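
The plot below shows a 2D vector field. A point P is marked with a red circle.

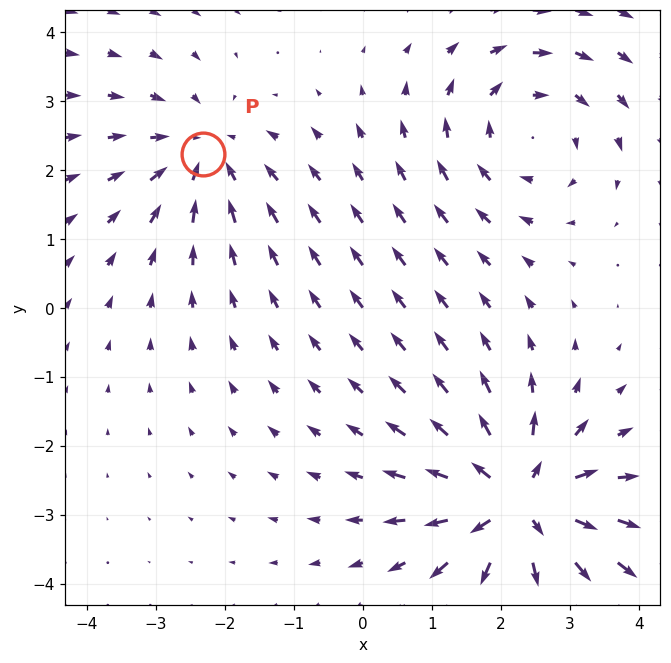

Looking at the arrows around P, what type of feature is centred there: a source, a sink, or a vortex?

sink

At P (-2.3, 2.2) the arrows converge inward. Divergence about -3, curl ≈0 — negative divergence with near-zero curl is a sink.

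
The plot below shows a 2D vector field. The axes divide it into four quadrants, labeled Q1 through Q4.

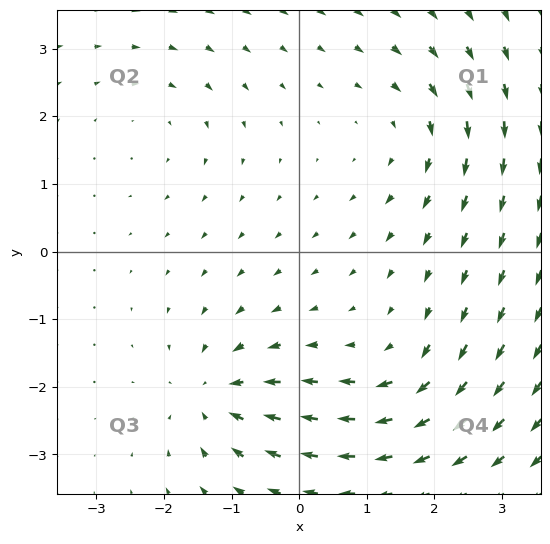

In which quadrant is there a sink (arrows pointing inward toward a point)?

Q3

The sink sits at approximately (-1.2, -2.1), which lies in quadrant Q3. The divergence there is about -6, negative as expected for a sink.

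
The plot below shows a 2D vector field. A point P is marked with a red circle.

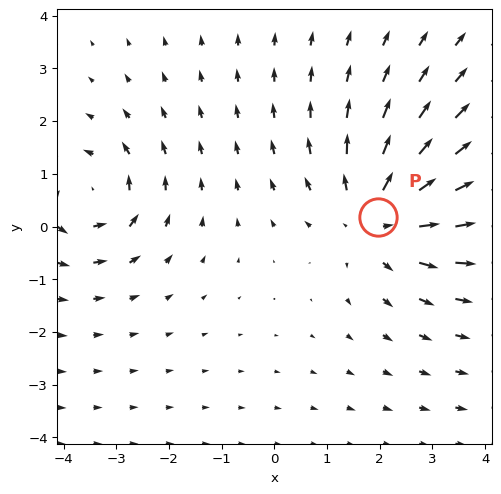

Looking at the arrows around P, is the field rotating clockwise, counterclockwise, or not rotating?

Near P at (2.0, 0.2) the arrows show no circulation. The curl there is ≈0.

not rotating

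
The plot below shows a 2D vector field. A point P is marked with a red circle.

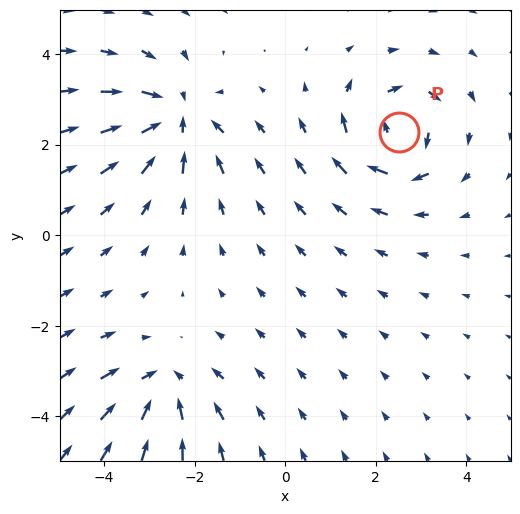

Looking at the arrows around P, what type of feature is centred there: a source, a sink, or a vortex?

vortex

At P (2.5, 2.3) the arrows circulate clockwise. Divergence ≈0, curl about -6 — near-zero divergence with nonzero curl is a vortex.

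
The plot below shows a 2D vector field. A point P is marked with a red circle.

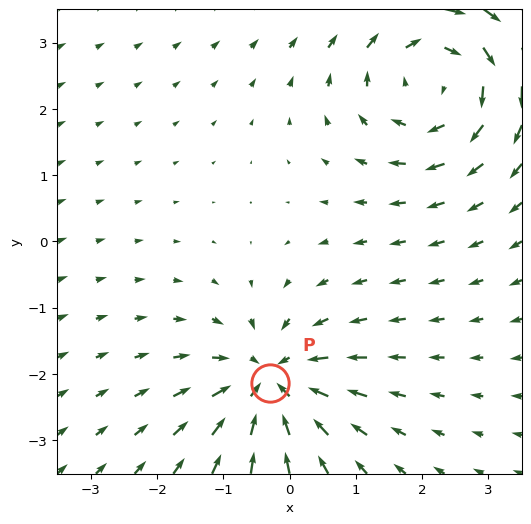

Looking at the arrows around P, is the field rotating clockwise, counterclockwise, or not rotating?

Near P at (-0.3, -2.1) the arrows show no circulation. The curl there is ≈0.

not rotating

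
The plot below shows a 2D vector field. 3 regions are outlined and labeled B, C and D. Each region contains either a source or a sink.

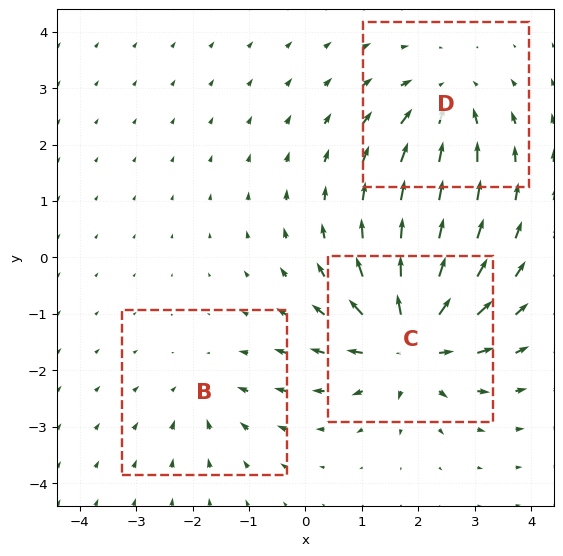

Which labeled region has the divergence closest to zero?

Divergence at each region's feature centre — B: about -2, C: about +6, D: about -4. Region B is closest to zero.

B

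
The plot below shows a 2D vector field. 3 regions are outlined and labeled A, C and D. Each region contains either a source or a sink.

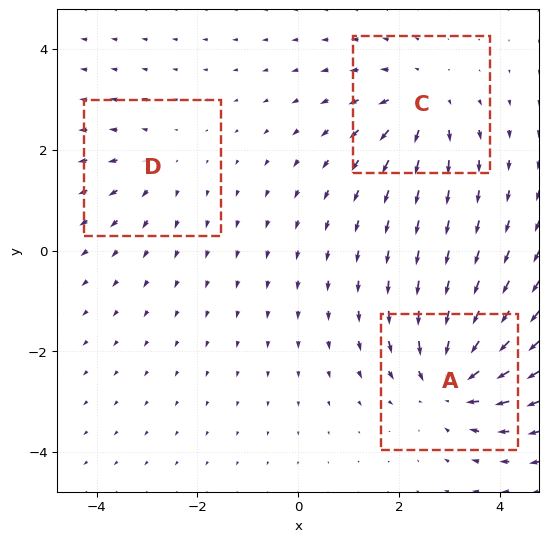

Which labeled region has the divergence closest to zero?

D

Divergence at each region's feature centre — A: about -5, C: about +4, D: about +2. Region D is closest to zero.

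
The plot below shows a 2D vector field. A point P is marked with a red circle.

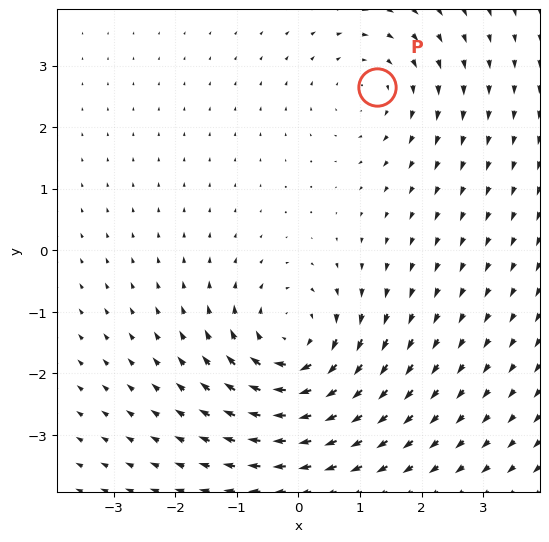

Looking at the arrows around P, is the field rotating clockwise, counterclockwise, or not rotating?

Near P at (1.3, 2.7) the arrows circulate clockwise. The curl (z-component) there is about -2; negative curl means clockwise rotation.

clockwise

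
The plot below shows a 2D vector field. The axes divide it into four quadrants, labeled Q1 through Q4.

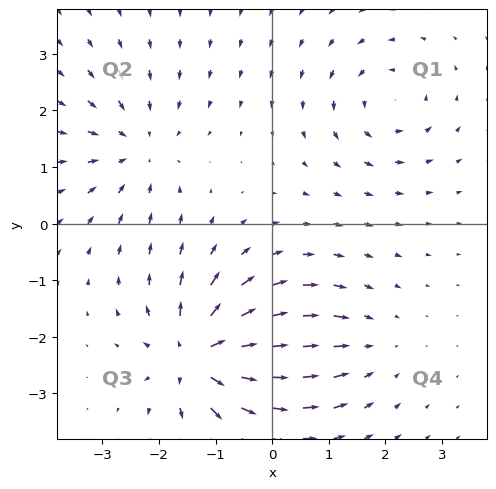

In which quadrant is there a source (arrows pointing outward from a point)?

Q3

The source sits at approximately (-1.3, -2.3), which lies in quadrant Q3. The divergence there is about +6, positive as expected for a source.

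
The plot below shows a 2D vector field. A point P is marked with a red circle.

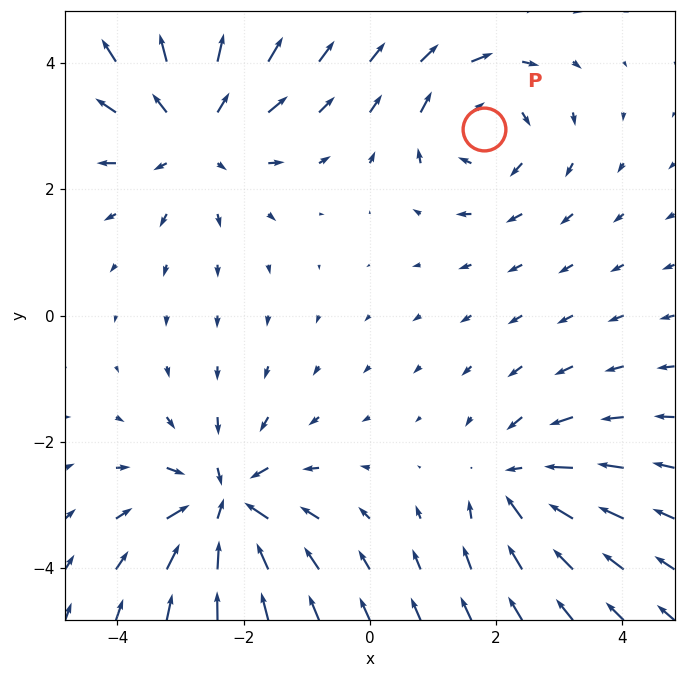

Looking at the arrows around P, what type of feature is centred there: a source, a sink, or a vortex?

vortex

At P (1.8, 3.0) the arrows circulate clockwise. Divergence ≈0, curl about -3 — near-zero divergence with nonzero curl is a vortex.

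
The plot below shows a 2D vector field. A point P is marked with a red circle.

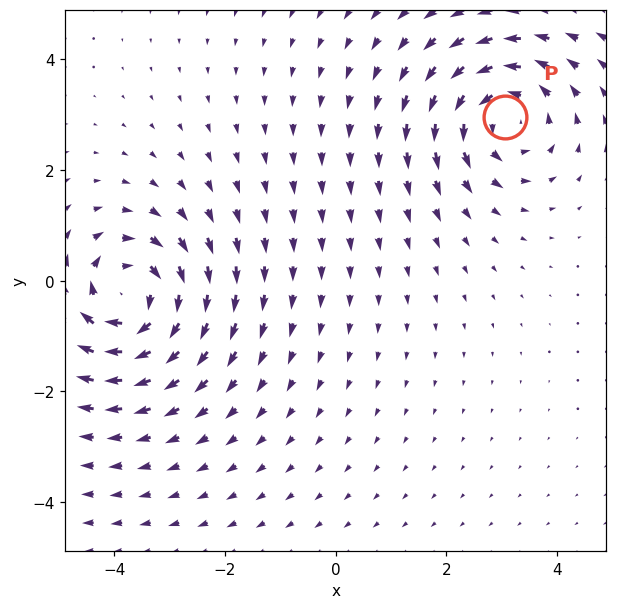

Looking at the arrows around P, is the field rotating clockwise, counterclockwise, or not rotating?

Near P at (3.1, 3.0) the arrows circulate counterclockwise. The curl (z-component) there is about +4; positive curl means counterclockwise rotation.

counterclockwise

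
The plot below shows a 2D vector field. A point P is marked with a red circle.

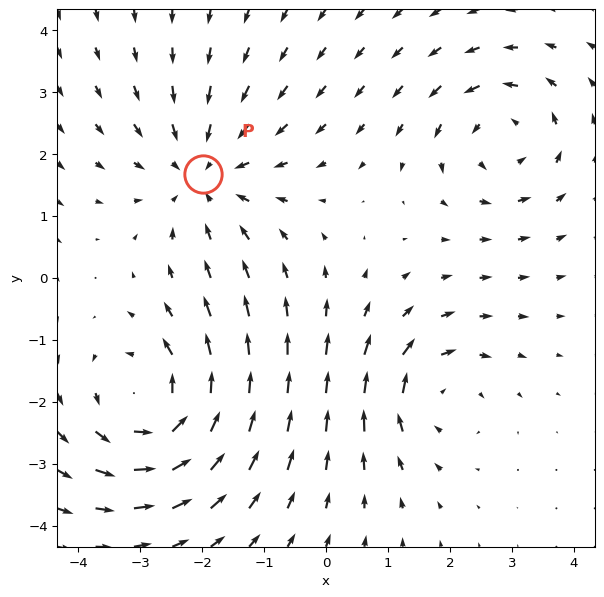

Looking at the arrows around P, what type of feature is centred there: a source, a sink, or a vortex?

sink

At P (-2.0, 1.7) the arrows converge inward. Divergence about -3, curl ≈0 — negative divergence with near-zero curl is a sink.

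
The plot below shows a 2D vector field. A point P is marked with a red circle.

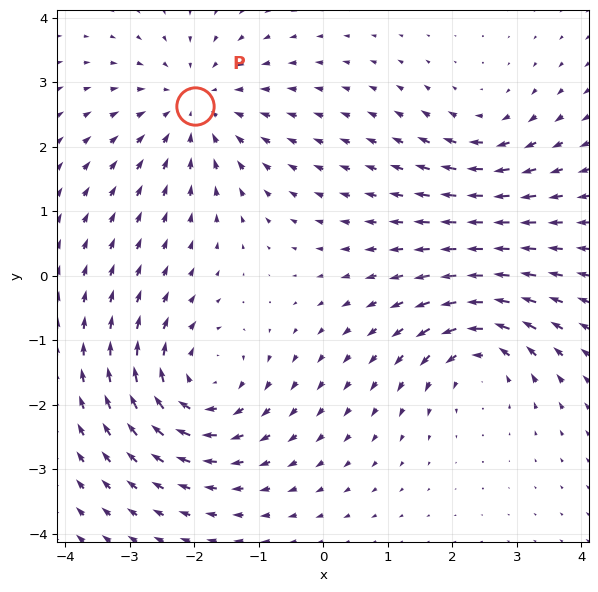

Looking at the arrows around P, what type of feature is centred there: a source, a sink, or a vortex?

At P (-2.0, 2.6) the arrows converge inward. Divergence about -4, curl ≈0 — negative divergence with near-zero curl is a sink.

sink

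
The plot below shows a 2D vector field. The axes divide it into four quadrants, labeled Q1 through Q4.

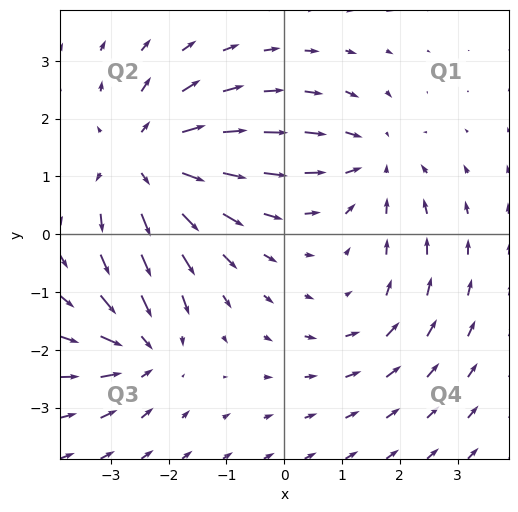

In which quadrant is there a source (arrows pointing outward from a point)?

The source sits at approximately (-2.4, 1.3), which lies in quadrant Q2. The divergence there is about +5, positive as expected for a source.

Q2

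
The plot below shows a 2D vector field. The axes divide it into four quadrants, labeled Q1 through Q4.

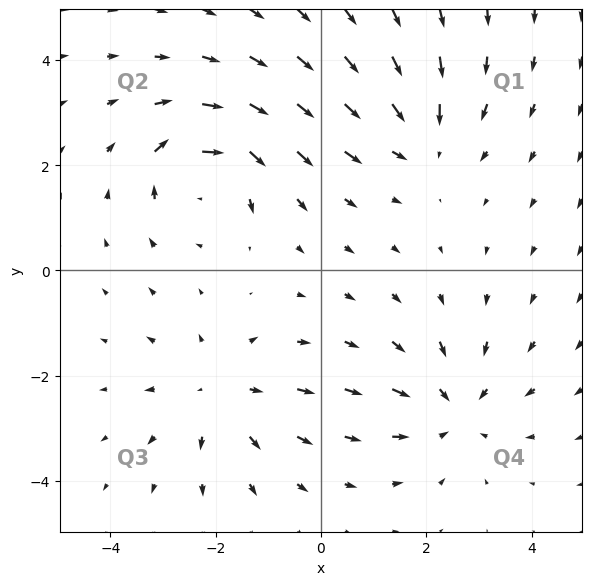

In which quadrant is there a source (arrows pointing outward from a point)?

Q3

The source sits at approximately (-1.9, -2.3), which lies in quadrant Q3. The divergence there is about +3, positive as expected for a source.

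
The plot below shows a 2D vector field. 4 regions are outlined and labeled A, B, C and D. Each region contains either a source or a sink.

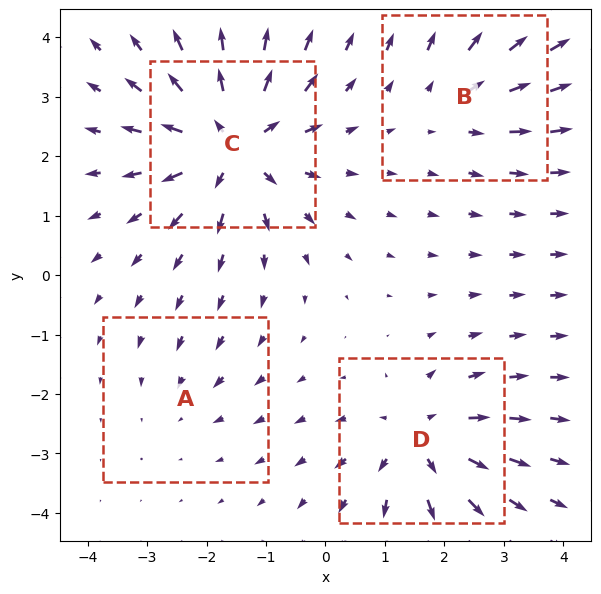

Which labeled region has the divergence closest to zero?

A

Divergence at each region's feature centre — A: about -2, B: about +3, C: about +7, D: about +5. Region A is closest to zero.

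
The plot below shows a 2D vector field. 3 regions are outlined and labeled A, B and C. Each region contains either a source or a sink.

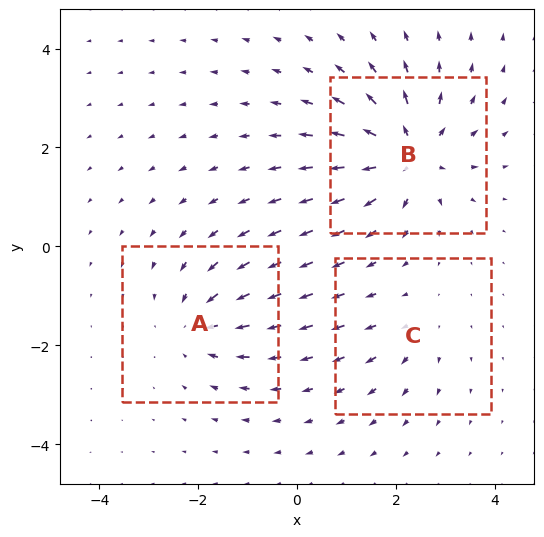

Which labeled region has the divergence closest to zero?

Divergence at each region's feature centre — A: about -3, B: about +5, C: about +2. Region C is closest to zero.

C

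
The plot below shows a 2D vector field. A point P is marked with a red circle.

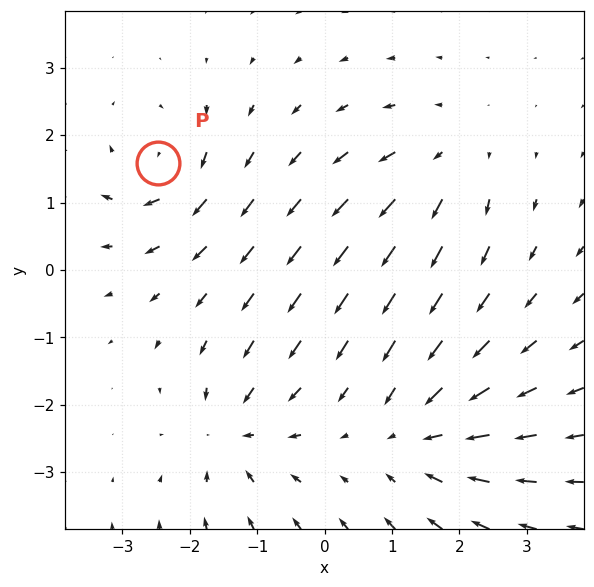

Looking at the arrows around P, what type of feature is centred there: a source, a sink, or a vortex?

vortex

At P (-2.5, 1.6) the arrows circulate clockwise. Divergence ≈0, curl about -5 — near-zero divergence with nonzero curl is a vortex.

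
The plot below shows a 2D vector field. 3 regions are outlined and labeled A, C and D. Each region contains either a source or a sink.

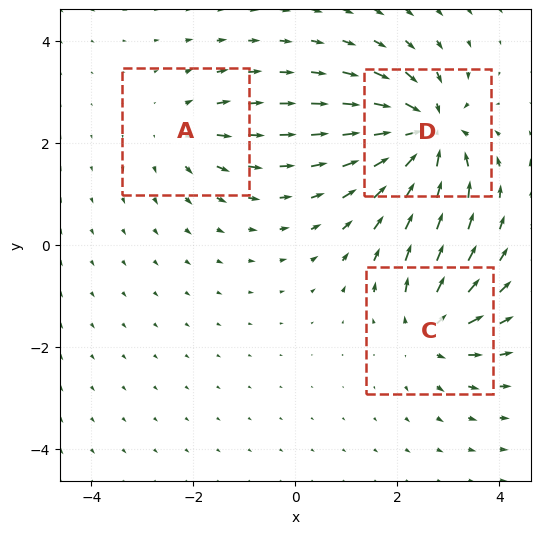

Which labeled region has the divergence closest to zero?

A

Divergence at each region's feature centre — A: about +3, C: about +4, D: about -6. Region A is closest to zero.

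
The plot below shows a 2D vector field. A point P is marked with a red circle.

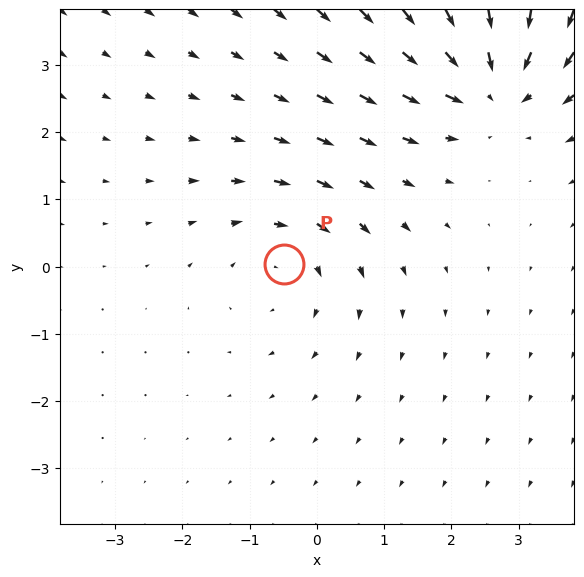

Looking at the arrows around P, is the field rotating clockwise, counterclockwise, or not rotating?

clockwise

Near P at (-0.5, 0.0) the arrows circulate clockwise. The curl (z-component) there is about -3; negative curl means clockwise rotation.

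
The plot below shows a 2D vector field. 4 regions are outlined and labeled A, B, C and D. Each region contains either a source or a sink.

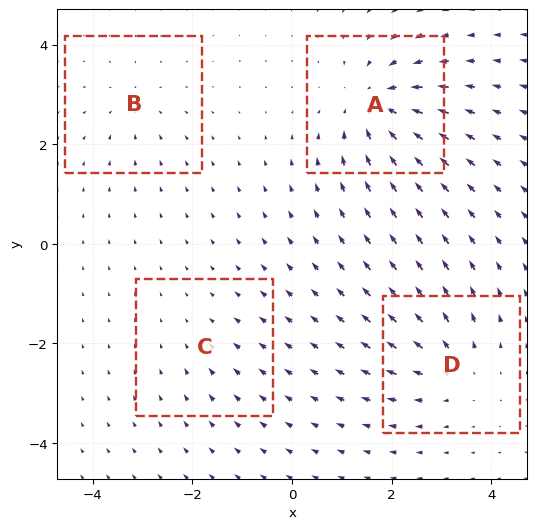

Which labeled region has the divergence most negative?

Divergence at each region's feature centre — A: about -6, B: about -3, C: about -2, D: about +4. Region A is most negative.

A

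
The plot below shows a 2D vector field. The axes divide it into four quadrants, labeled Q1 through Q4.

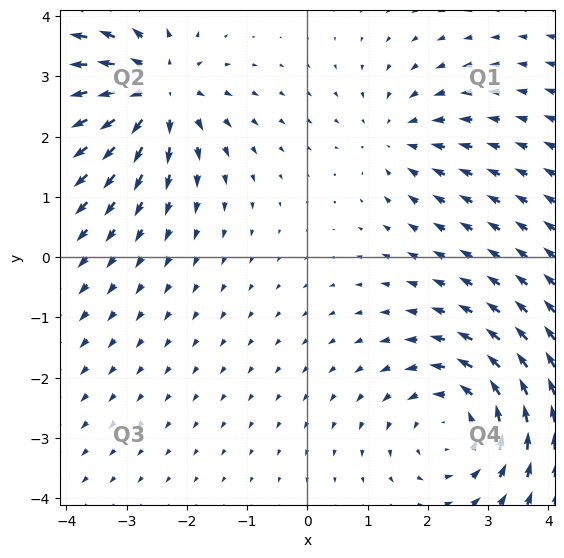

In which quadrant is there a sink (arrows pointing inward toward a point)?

The sink sits at approximately (1.5, 2.0), which lies in quadrant Q1. The divergence there is about -3, negative as expected for a sink.

Q1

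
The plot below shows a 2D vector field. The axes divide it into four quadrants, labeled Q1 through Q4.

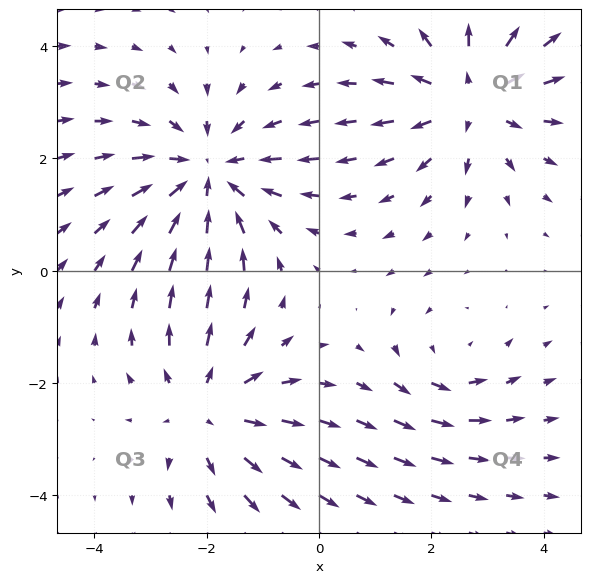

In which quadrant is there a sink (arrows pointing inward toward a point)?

Q2

The sink sits at approximately (-2.0, 1.7), which lies in quadrant Q2. The divergence there is about -4, negative as expected for a sink.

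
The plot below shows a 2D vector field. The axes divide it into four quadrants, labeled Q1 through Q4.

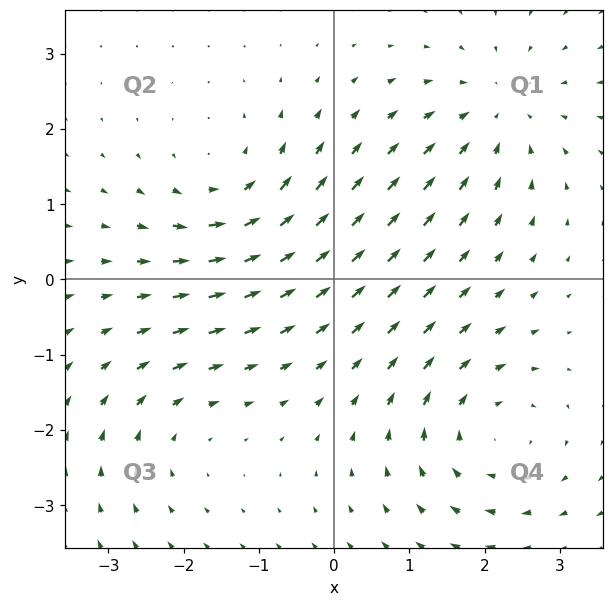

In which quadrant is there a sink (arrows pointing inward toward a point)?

Q1

The sink sits at approximately (2.2, 2.2), which lies in quadrant Q1. The divergence there is about -4, negative as expected for a sink.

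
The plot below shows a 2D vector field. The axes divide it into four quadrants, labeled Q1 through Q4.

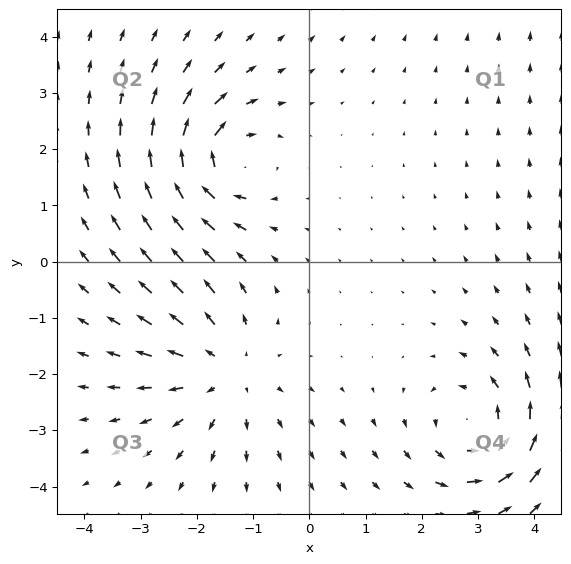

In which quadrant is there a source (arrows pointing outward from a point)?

Q3

The source sits at approximately (-1.5, -2.0), which lies in quadrant Q3. The divergence there is about +4, positive as expected for a source.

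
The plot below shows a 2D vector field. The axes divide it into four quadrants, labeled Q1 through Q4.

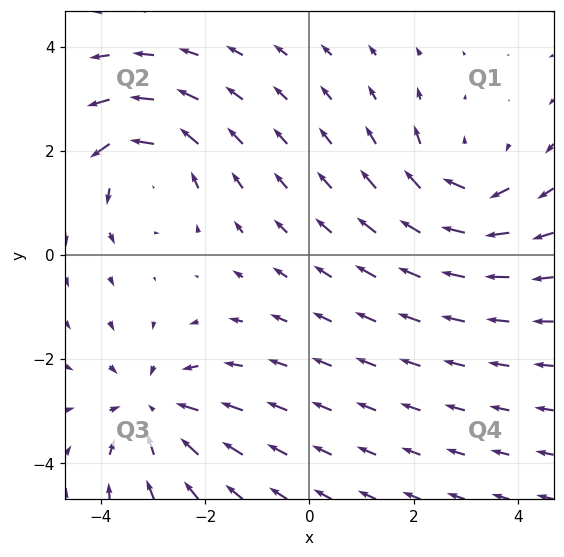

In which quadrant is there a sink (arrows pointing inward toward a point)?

The sink sits at approximately (-3.0, -3.0), which lies in quadrant Q3. The divergence there is about -4, negative as expected for a sink.

Q3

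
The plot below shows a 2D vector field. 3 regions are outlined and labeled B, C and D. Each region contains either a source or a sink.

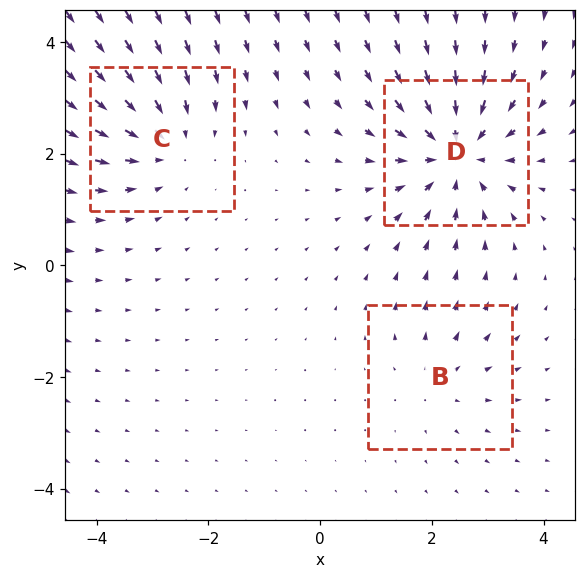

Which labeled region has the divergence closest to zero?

B

Divergence at each region's feature centre — B: about +2, C: about -3, D: about -5. Region B is closest to zero.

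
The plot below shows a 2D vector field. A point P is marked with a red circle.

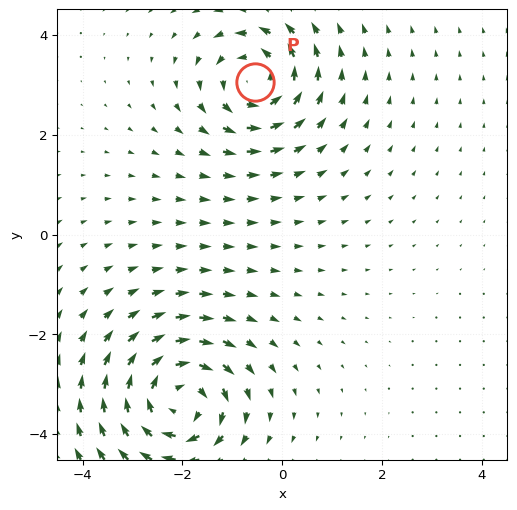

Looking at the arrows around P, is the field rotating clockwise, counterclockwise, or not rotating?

Near P at (-0.5, 3.1) the arrows circulate counterclockwise. The curl (z-component) there is about +5; positive curl means counterclockwise rotation.

counterclockwise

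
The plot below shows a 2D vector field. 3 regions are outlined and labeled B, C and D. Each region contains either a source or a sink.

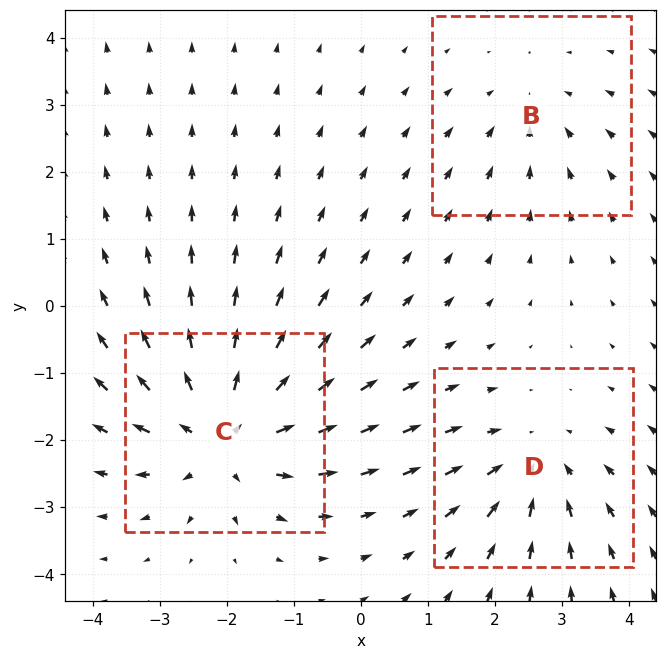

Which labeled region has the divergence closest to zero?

B

Divergence at each region's feature centre — B: about -2, C: about +4, D: about -3. Region B is closest to zero.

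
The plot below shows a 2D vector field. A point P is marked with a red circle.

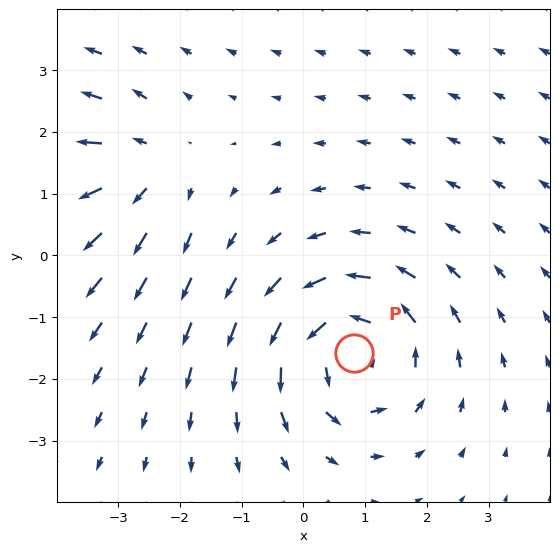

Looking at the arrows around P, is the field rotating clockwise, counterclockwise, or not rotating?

counterclockwise

Near P at (0.8, -1.6) the arrows circulate counterclockwise. The curl (z-component) there is about +5; positive curl means counterclockwise rotation.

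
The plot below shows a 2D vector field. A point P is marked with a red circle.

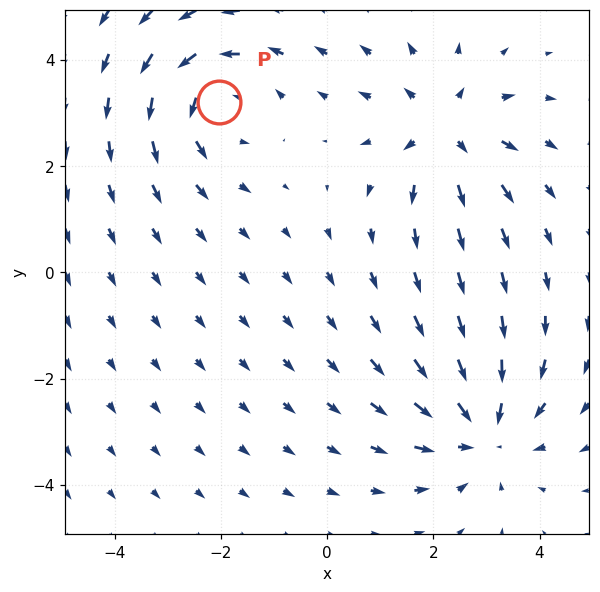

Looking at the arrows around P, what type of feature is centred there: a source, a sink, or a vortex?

vortex

At P (-2.0, 3.2) the arrows circulate counterclockwise. Divergence ≈0, curl about +4 — near-zero divergence with nonzero curl is a vortex.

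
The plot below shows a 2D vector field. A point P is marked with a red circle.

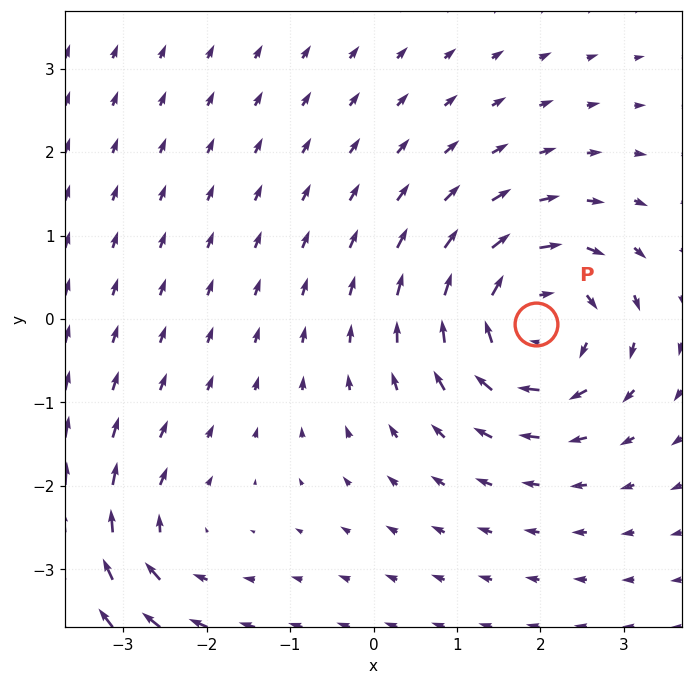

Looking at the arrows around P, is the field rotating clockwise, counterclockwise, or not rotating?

clockwise

Near P at (1.9, -0.1) the arrows circulate clockwise. The curl (z-component) there is about -5; negative curl means clockwise rotation.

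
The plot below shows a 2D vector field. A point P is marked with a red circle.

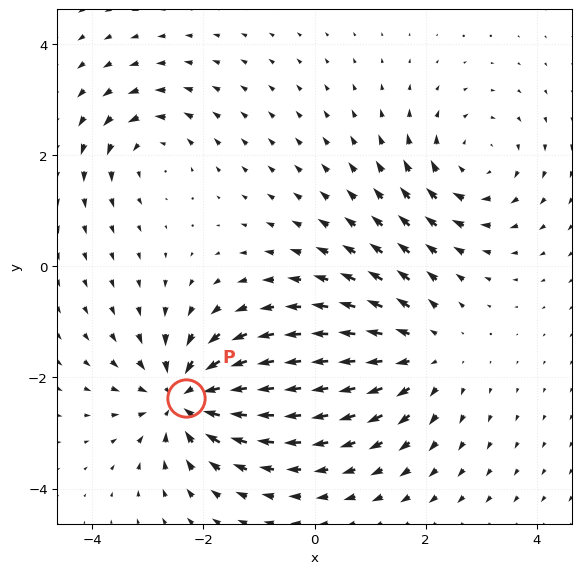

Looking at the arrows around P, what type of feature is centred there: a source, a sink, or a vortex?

sink

At P (-2.3, -2.4) the arrows converge inward. Divergence about -6, curl ≈0 — negative divergence with near-zero curl is a sink.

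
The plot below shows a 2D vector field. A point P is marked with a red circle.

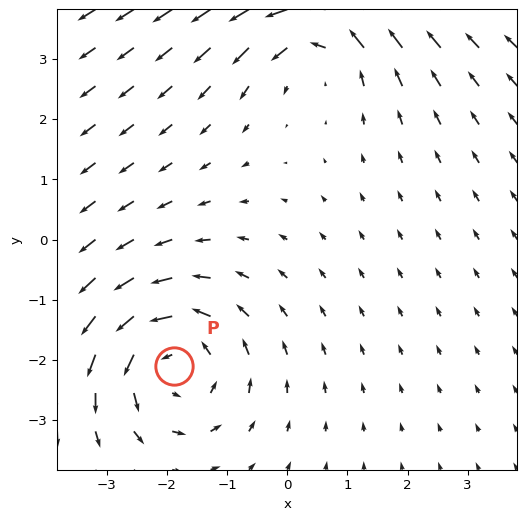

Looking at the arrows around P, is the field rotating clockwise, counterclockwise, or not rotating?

counterclockwise

Near P at (-1.9, -2.1) the arrows circulate counterclockwise. The curl (z-component) there is about +4; positive curl means counterclockwise rotation.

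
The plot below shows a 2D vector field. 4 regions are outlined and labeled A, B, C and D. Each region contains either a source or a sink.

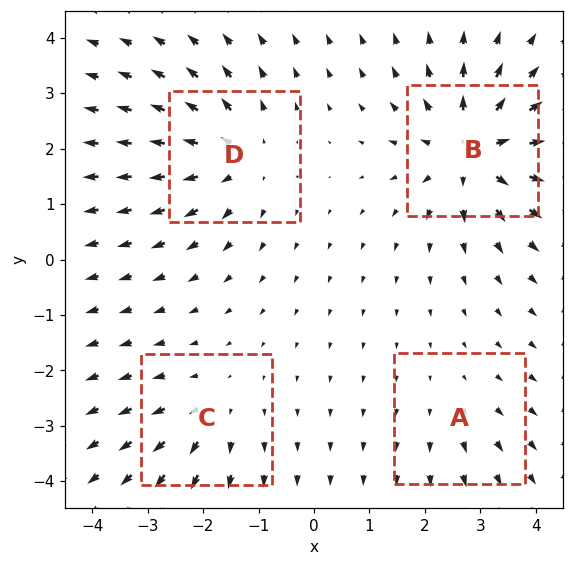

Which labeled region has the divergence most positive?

Divergence at each region's feature centre — A: about +2, B: about +8, C: about +4, D: about +6. Region B is most positive.

B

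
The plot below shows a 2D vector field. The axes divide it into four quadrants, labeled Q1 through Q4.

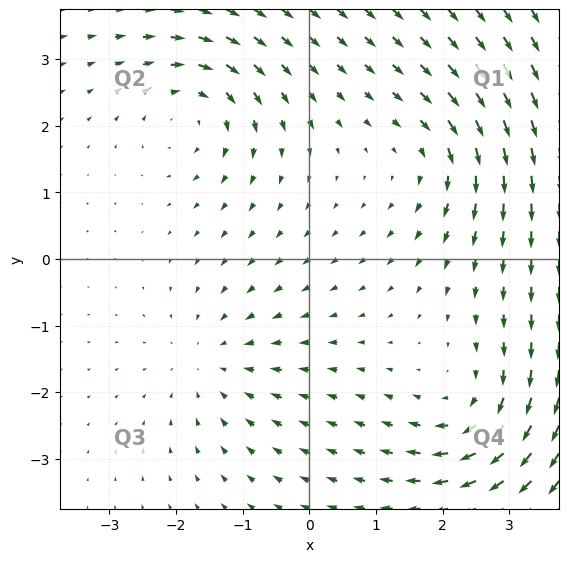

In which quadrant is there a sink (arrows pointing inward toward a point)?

The sink sits at approximately (-1.4, -1.5), which lies in quadrant Q3. The divergence there is about -3, negative as expected for a sink.

Q3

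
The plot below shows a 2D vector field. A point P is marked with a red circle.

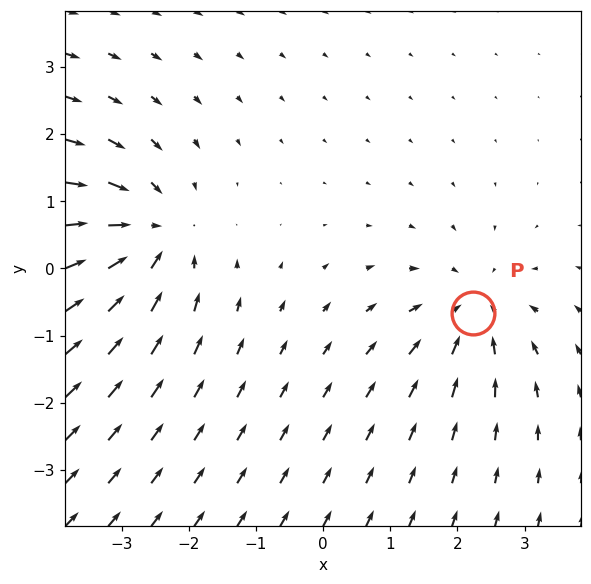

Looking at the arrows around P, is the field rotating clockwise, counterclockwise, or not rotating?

Near P at (2.2, -0.7) the arrows show no circulation. The curl there is ≈0.

not rotating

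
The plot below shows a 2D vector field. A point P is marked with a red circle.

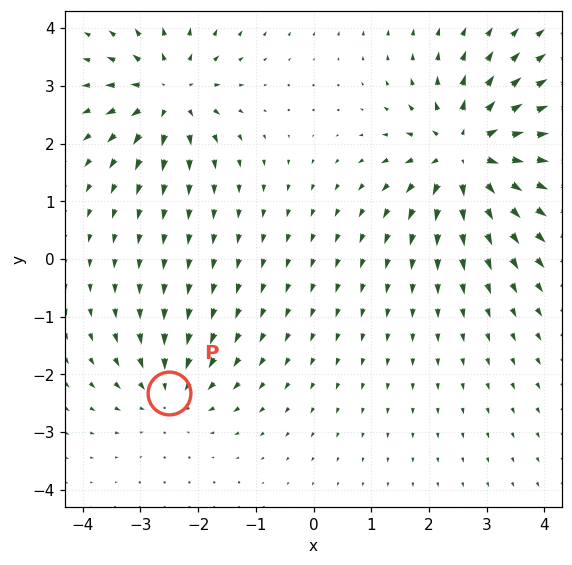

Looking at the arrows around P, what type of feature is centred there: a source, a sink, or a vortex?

At P (-2.5, -2.3) the arrows converge inward. Divergence about -3, curl ≈0 — negative divergence with near-zero curl is a sink.

sink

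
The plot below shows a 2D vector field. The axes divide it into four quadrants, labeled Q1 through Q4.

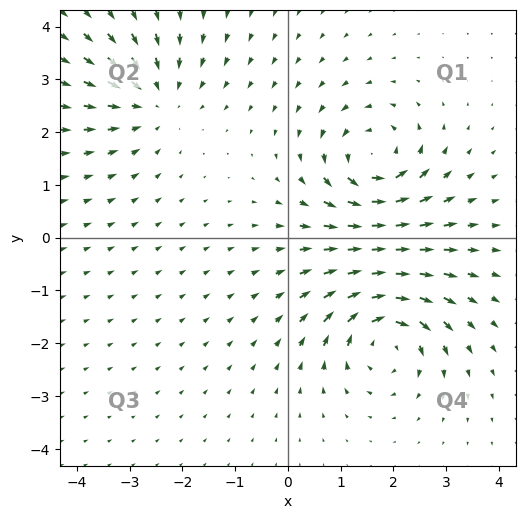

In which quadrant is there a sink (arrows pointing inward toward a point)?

Q2

The sink sits at approximately (-2.5, 2.6), which lies in quadrant Q2. The divergence there is about -3, negative as expected for a sink.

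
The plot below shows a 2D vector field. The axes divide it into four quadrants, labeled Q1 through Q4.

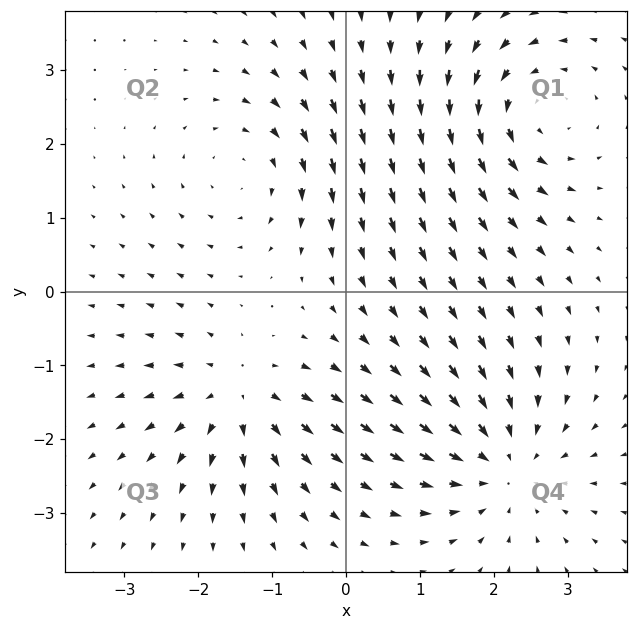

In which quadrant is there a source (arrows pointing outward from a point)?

The source sits at approximately (-1.5, -1.4), which lies in quadrant Q3. The divergence there is about +5, positive as expected for a source.

Q3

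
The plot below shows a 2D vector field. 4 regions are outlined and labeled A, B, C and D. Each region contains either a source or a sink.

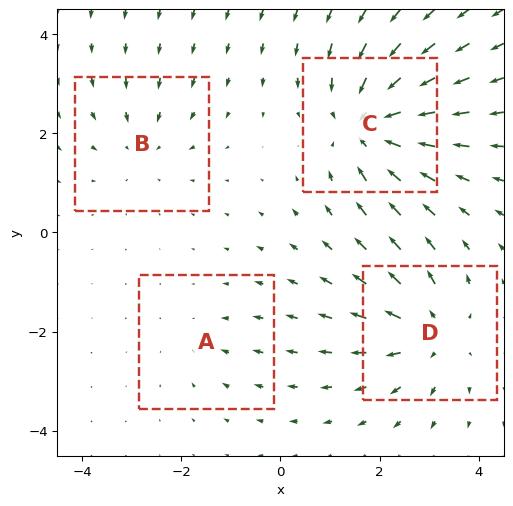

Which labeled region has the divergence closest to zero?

Divergence at each region's feature centre — A: about -2, B: about -3, C: about -6, D: about +5. Region A is closest to zero.

A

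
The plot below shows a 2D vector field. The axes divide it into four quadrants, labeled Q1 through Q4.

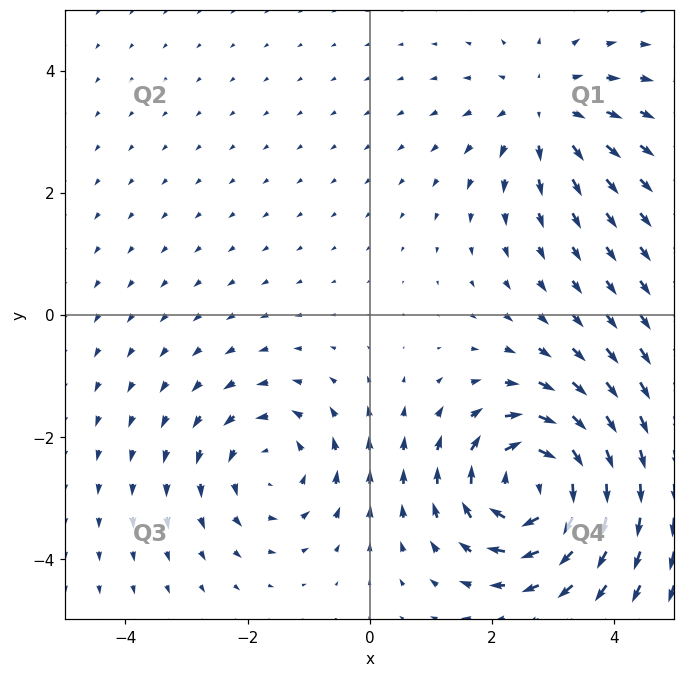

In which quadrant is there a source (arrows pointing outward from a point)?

Q1

The source sits at approximately (2.9, 3.4), which lies in quadrant Q1. The divergence there is about +3, positive as expected for a source.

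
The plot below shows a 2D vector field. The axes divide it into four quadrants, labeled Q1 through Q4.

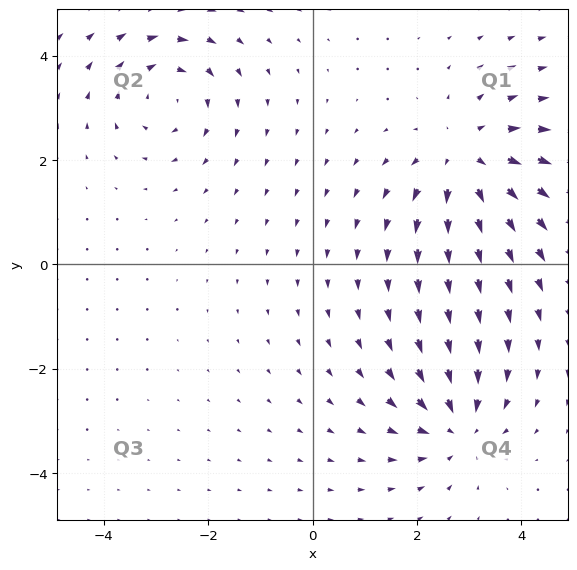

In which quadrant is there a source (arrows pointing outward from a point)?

The source sits at approximately (3.0, 2.0), which lies in quadrant Q1. The divergence there is about +4, positive as expected for a source.

Q1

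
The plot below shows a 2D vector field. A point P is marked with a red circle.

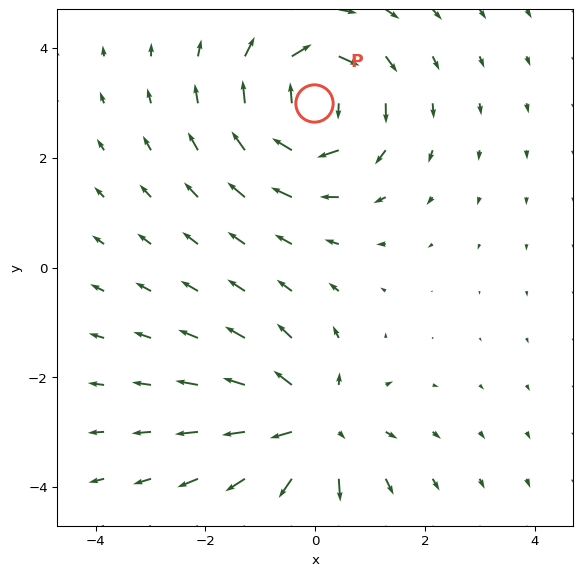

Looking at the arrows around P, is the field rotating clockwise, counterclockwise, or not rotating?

clockwise

Near P at (-0.0, 3.0) the arrows circulate clockwise. The curl (z-component) there is about -5; negative curl means clockwise rotation.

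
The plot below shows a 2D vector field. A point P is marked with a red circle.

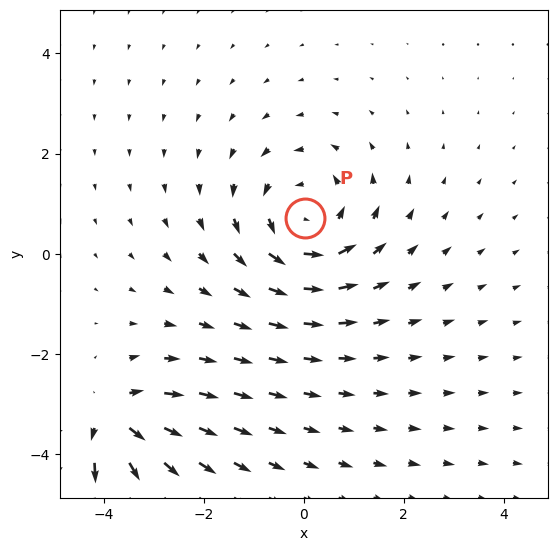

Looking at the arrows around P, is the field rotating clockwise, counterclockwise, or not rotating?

counterclockwise

Near P at (0.0, 0.7) the arrows circulate counterclockwise. The curl (z-component) there is about +4; positive curl means counterclockwise rotation.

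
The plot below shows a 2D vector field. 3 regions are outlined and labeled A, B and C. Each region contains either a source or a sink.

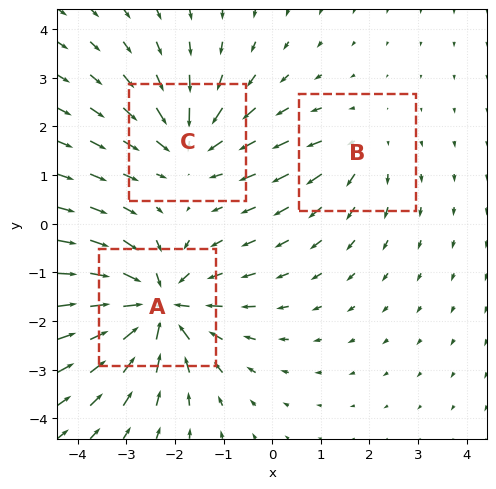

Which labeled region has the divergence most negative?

A

Divergence at each region's feature centre — A: about -6, B: about +2, C: about -4. Region A is most negative.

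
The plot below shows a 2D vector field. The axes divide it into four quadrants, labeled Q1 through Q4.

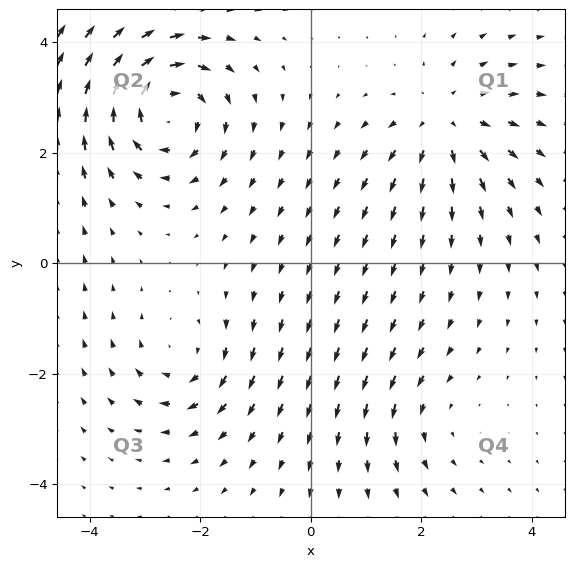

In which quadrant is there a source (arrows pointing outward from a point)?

The source sits at approximately (2.4, 2.5), which lies in quadrant Q1. The divergence there is about +4, positive as expected for a source.

Q1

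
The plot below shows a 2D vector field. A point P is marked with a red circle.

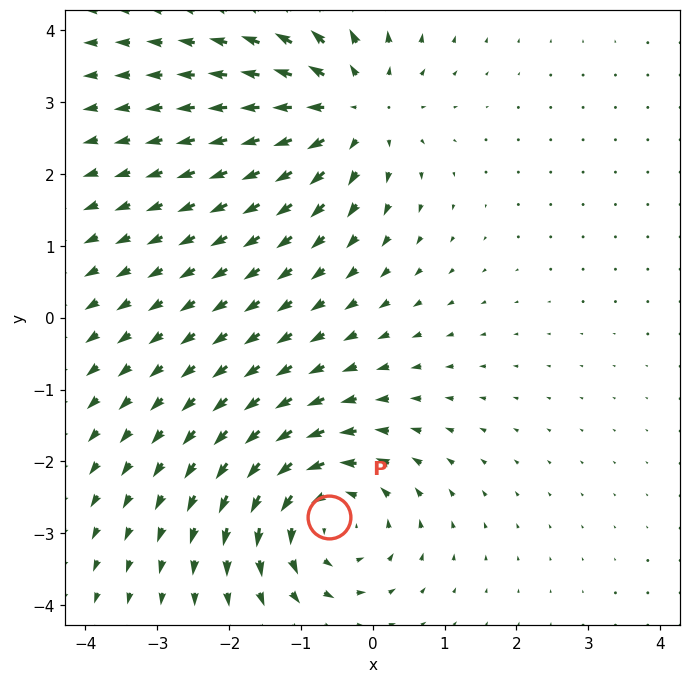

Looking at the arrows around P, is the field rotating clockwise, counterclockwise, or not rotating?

counterclockwise

Near P at (-0.6, -2.8) the arrows circulate counterclockwise. The curl (z-component) there is about +4; positive curl means counterclockwise rotation.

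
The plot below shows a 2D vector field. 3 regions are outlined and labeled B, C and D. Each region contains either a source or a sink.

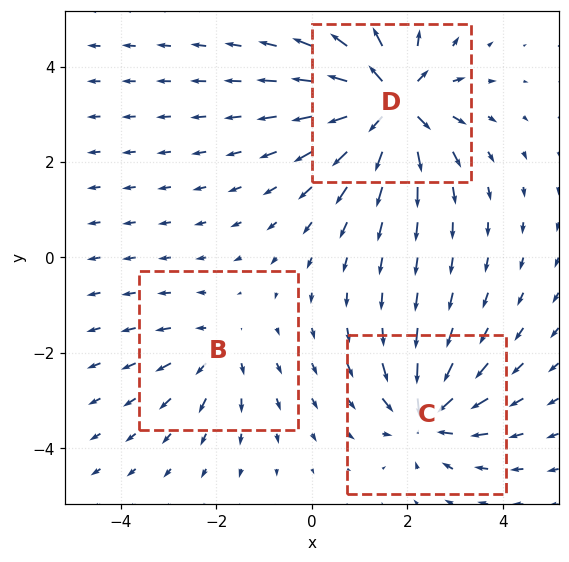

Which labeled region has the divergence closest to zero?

B

Divergence at each region's feature centre — B: about +3, C: about -4, D: about +6. Region B is closest to zero.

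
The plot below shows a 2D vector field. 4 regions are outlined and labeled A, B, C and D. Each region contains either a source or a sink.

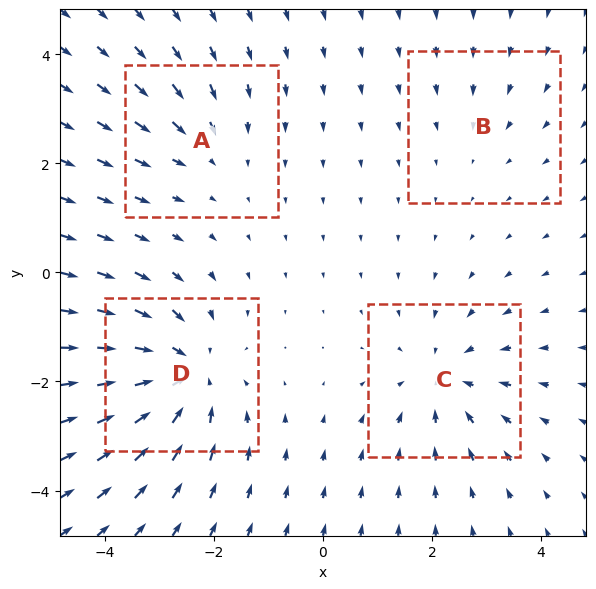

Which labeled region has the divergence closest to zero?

Divergence at each region's feature centre — A: about -3, B: about -2, C: about -4, D: about -6. Region B is closest to zero.

B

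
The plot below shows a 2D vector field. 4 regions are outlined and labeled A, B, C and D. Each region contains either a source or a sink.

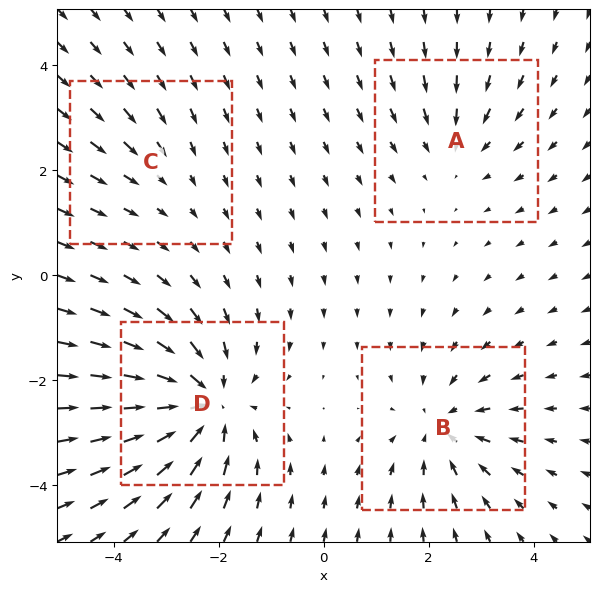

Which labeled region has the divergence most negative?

D

Divergence at each region's feature centre — A: about -3, B: about -4, C: about -2, D: about -6. Region D is most negative.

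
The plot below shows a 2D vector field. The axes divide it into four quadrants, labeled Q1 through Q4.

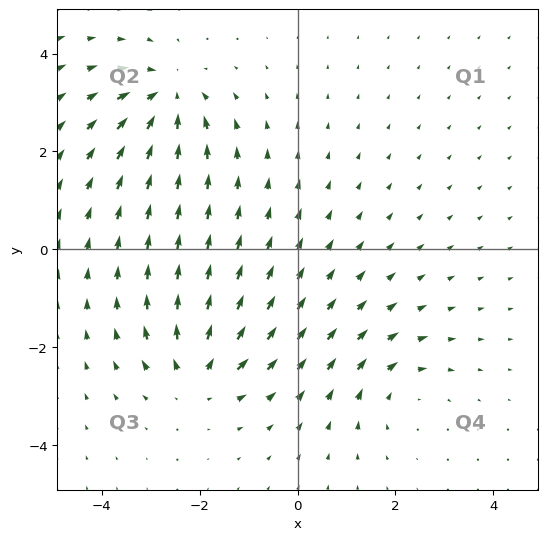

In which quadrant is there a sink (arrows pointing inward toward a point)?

The sink sits at approximately (-2.7, 3.1), which lies in quadrant Q2. The divergence there is about -5, negative as expected for a sink.

Q2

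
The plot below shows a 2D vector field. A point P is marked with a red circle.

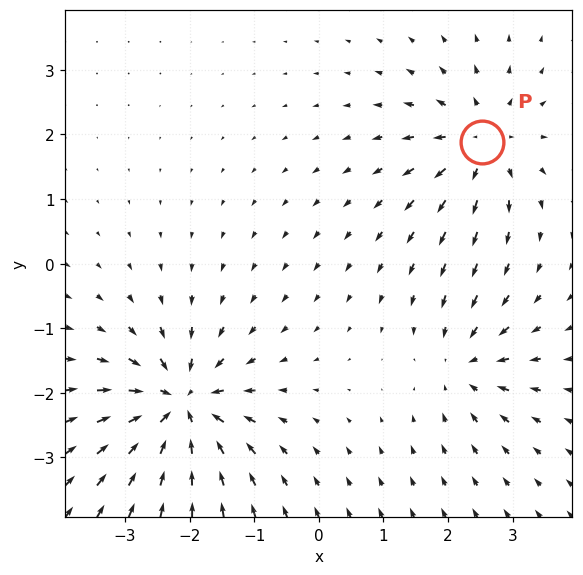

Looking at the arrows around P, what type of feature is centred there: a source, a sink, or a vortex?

At P (2.5, 1.9) the arrows spread outward. Divergence about +5, curl ≈0 — positive divergence with near-zero curl is a source.

source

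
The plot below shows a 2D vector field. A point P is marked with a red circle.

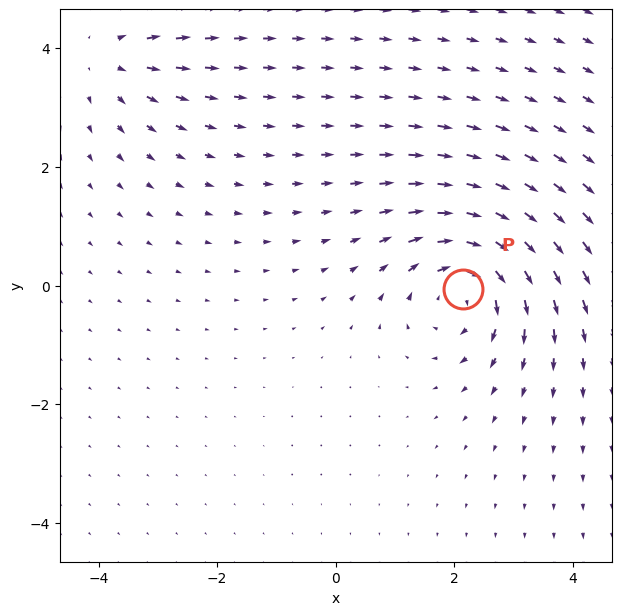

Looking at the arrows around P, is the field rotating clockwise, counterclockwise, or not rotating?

clockwise

Near P at (2.1, -0.1) the arrows circulate clockwise. The curl (z-component) there is about -5; negative curl means clockwise rotation.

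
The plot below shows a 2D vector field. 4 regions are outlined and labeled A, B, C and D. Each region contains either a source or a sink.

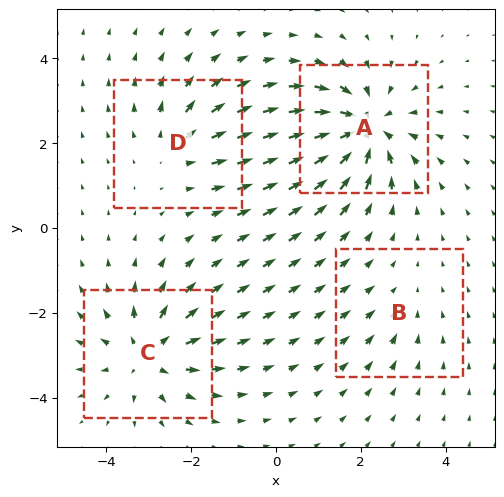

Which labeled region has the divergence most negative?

Divergence at each region's feature centre — A: about -7, B: about -2, C: about +5, D: about +4. Region A is most negative.

A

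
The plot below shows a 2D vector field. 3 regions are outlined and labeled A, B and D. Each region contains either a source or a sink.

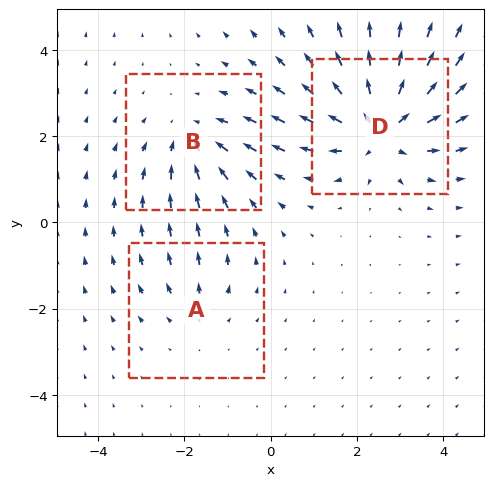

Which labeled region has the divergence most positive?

Divergence at each region's feature centre — A: about +2, B: about -3, D: about +5. Region D is most positive.

D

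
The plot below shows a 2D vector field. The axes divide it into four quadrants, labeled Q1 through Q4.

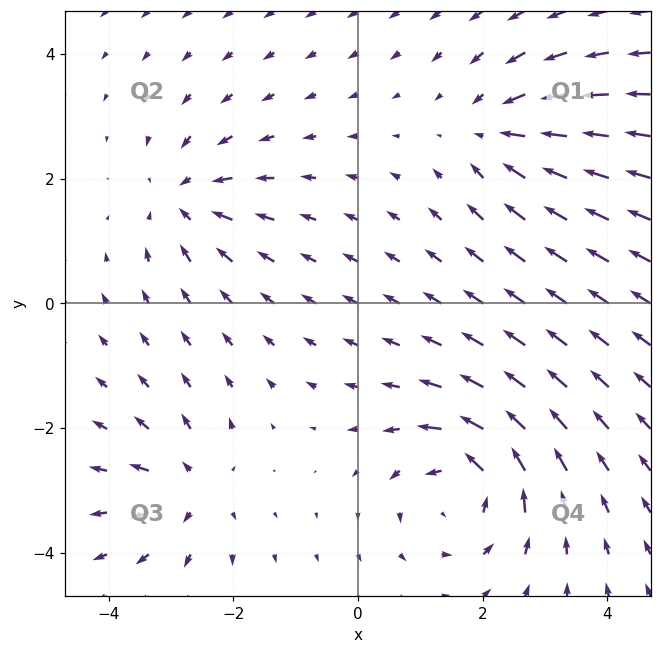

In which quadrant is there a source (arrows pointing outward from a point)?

The source sits at approximately (-2.7, -3.0), which lies in quadrant Q3. The divergence there is about +4, positive as expected for a source.

Q3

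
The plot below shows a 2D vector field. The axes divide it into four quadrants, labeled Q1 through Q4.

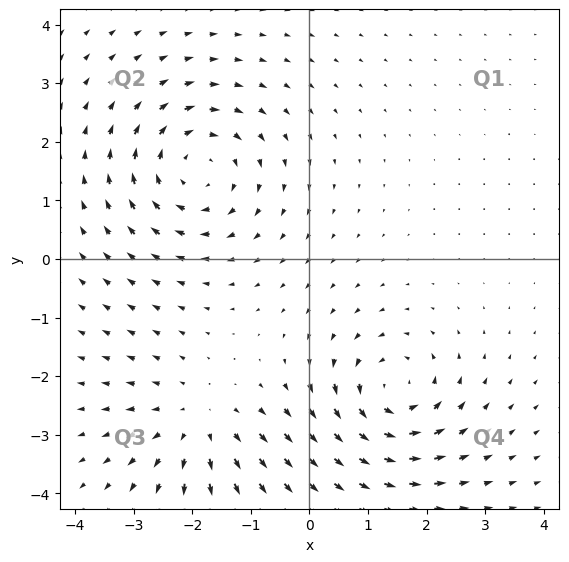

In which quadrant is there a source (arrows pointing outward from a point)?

Q3

The source sits at approximately (-1.9, -2.8), which lies in quadrant Q3. The divergence there is about +2, positive as expected for a source.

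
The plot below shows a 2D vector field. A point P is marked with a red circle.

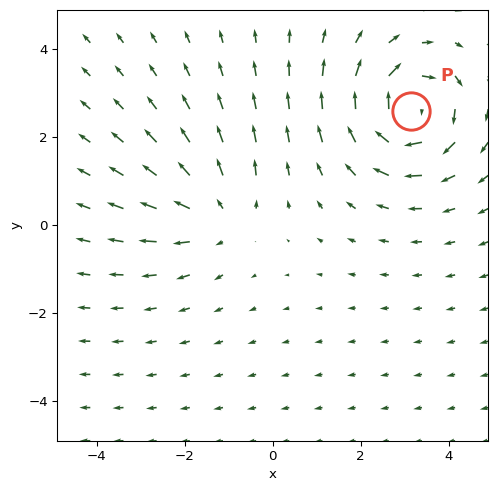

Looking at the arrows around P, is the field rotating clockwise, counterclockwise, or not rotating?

Near P at (3.1, 2.6) the arrows circulate clockwise. The curl (z-component) there is about -6; negative curl means clockwise rotation.

clockwise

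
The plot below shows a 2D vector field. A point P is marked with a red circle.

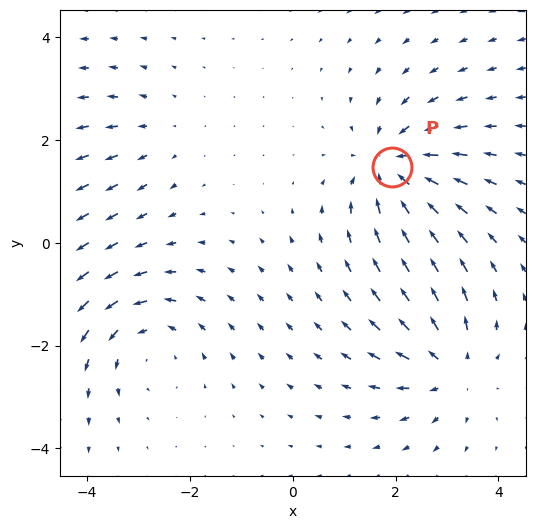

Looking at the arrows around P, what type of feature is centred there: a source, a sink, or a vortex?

sink

At P (1.9, 1.5) the arrows converge inward. Divergence about -6, curl ≈0 — negative divergence with near-zero curl is a sink.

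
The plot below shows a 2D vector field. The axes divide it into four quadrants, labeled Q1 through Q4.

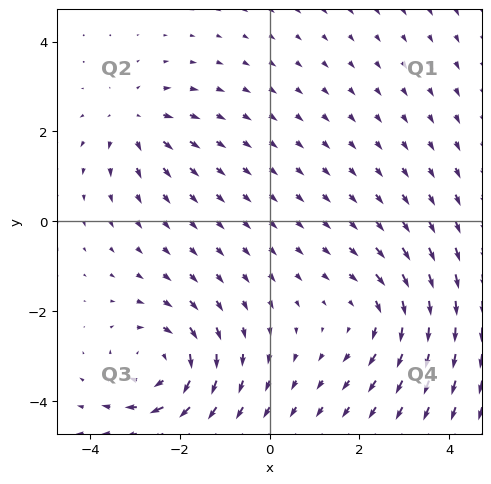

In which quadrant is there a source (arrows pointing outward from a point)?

Q2

The source sits at approximately (-3.0, 2.2), which lies in quadrant Q2. The divergence there is about +3, positive as expected for a source.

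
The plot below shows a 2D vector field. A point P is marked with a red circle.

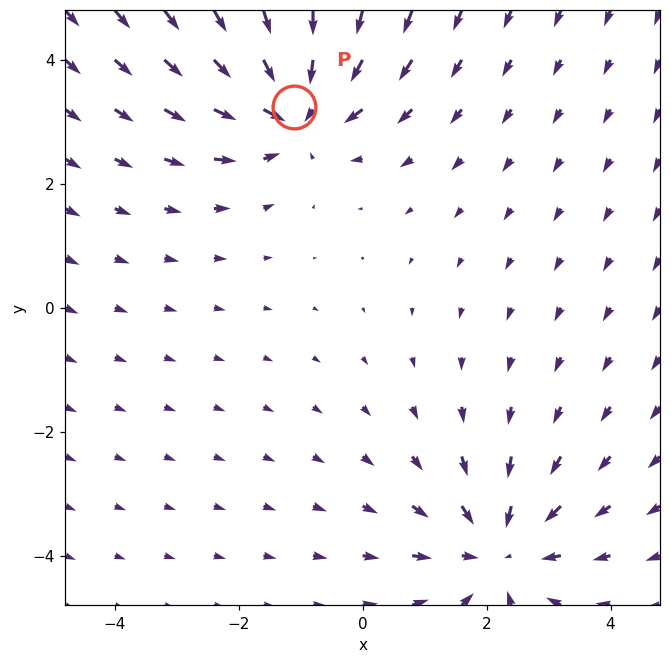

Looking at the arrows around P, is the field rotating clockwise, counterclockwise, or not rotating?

not rotating

Near P at (-1.1, 3.2) the arrows show no circulation. The curl there is ≈0.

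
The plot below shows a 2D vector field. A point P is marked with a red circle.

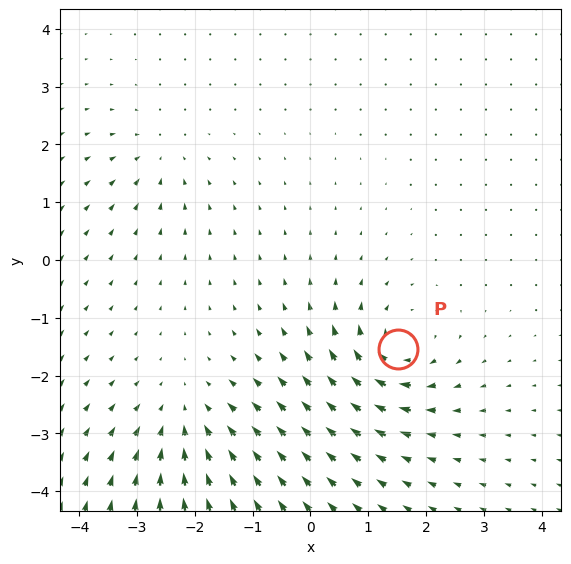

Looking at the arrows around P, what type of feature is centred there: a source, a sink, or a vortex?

vortex

At P (1.5, -1.5) the arrows circulate clockwise. Divergence ≈0, curl about -6 — near-zero divergence with nonzero curl is a vortex.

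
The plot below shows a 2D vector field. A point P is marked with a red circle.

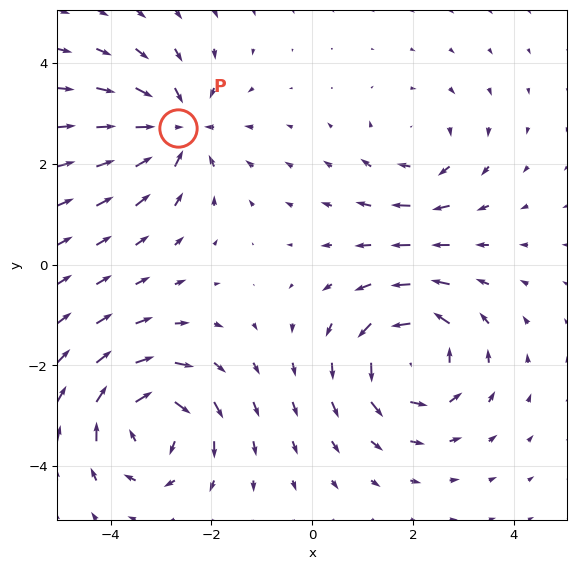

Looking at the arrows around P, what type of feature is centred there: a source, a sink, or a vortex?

sink

At P (-2.7, 2.7) the arrows converge inward. Divergence about -5, curl ≈0 — negative divergence with near-zero curl is a sink.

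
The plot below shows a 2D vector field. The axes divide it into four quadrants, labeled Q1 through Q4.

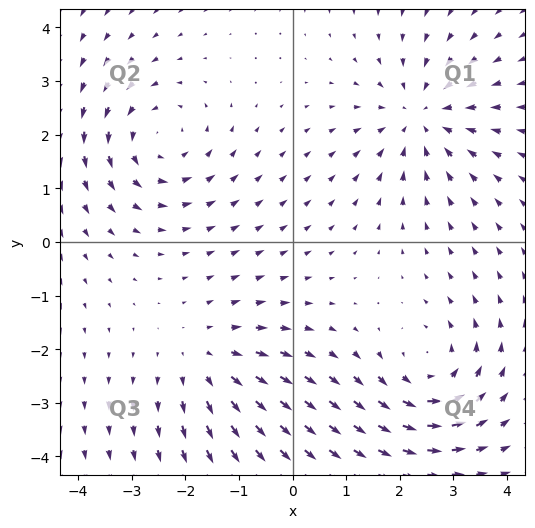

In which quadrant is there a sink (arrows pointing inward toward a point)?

The sink sits at approximately (2.4, 2.3), which lies in quadrant Q1. The divergence there is about -4, negative as expected for a sink.

Q1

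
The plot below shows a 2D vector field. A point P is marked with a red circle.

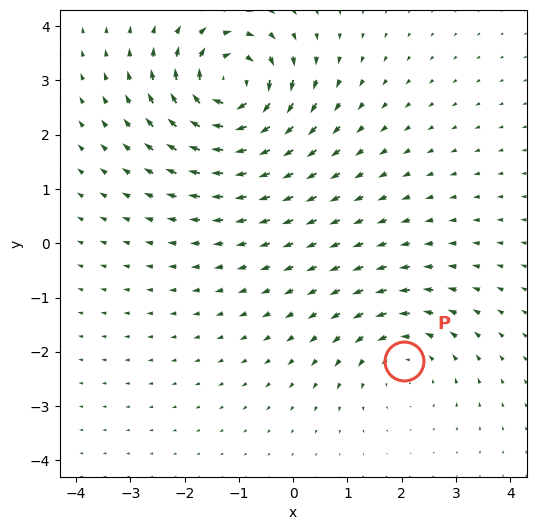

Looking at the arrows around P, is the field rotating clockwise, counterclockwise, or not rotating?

counterclockwise

Near P at (2.0, -2.2) the arrows circulate counterclockwise. The curl (z-component) there is about +3; positive curl means counterclockwise rotation.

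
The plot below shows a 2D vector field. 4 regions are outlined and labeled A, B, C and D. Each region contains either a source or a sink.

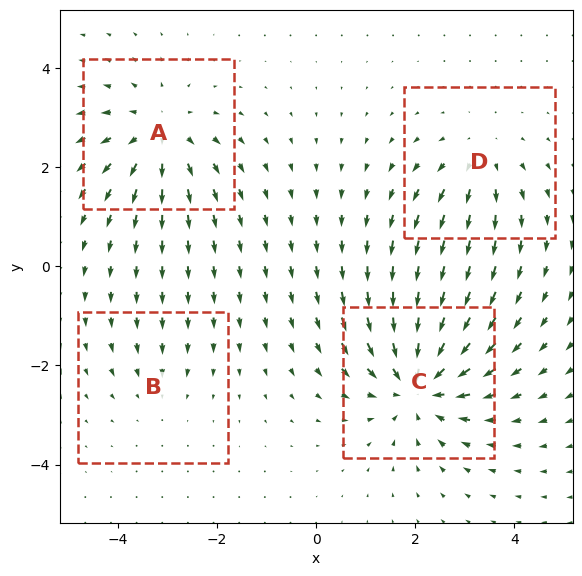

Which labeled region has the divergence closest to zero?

Divergence at each region's feature centre — A: about +4, B: about -2, C: about -6, D: about +3. Region B is closest to zero.

B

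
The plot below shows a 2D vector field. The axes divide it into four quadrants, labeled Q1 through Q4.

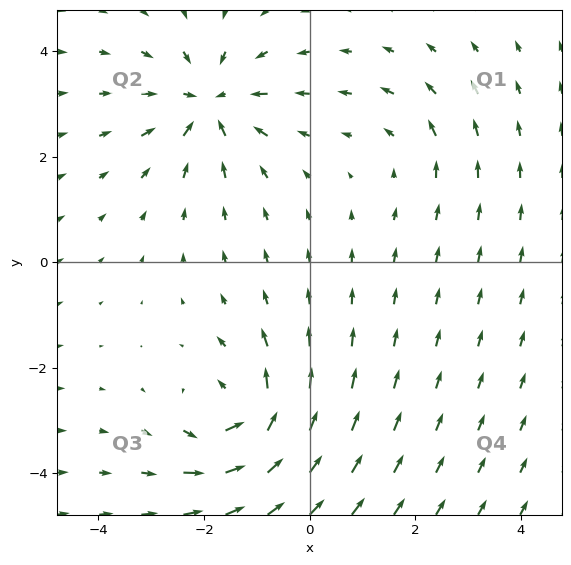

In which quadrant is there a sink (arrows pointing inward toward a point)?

The sink sits at approximately (-1.9, 3.0), which lies in quadrant Q2. The divergence there is about -5, negative as expected for a sink.

Q2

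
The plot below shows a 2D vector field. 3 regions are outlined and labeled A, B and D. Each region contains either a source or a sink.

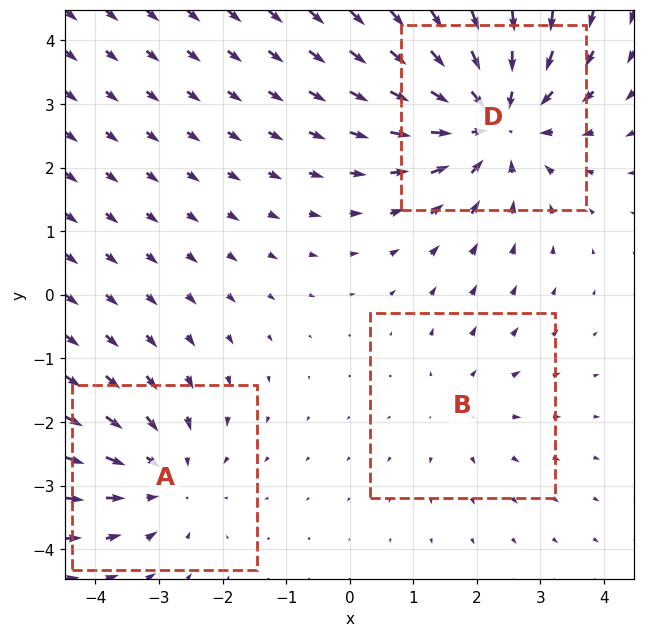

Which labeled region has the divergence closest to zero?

B

Divergence at each region's feature centre — A: about -3, B: about +2, D: about -4. Region B is closest to zero.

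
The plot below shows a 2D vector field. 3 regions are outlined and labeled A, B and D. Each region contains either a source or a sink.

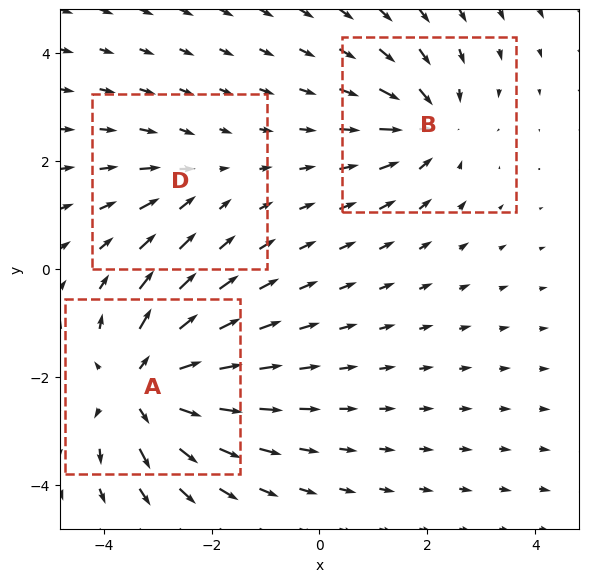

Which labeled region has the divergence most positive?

Divergence at each region's feature centre — A: about +5, B: about -4, D: about -2. Region A is most positive.

A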